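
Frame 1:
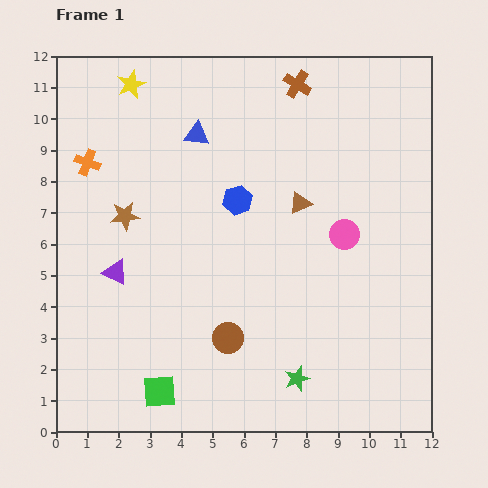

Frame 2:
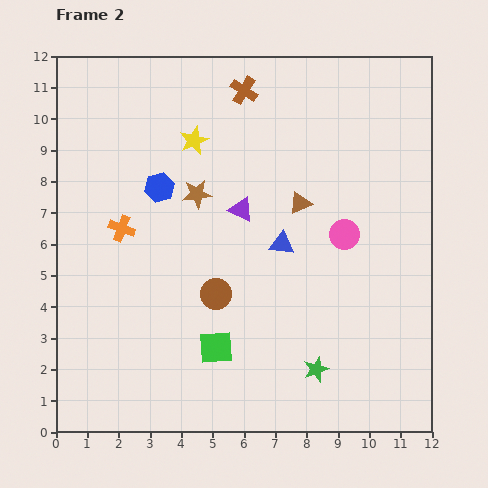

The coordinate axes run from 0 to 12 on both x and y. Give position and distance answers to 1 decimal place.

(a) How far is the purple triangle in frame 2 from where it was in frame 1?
4.5

The purple triangle moved from (1.9, 5.1) to (5.9, 7.1), a distance of √(4.0² + 2.0²) ≈ 4.5.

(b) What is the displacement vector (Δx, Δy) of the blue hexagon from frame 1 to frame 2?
(-2.5, 0.4)

The blue hexagon was at (5.8, 7.4) in frame 1 and (3.3, 7.8) in frame 2.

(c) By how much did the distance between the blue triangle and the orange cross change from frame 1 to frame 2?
+1.5

Distance in frame 1: 3.6. Distance in frame 2: 5.1.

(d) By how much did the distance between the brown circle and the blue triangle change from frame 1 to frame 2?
-4.0

Distance in frame 1: 6.6. Distance in frame 2: 2.6.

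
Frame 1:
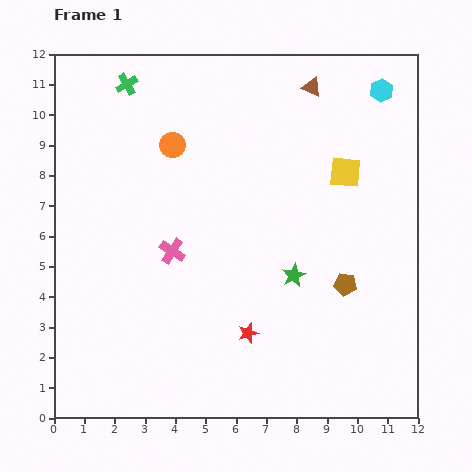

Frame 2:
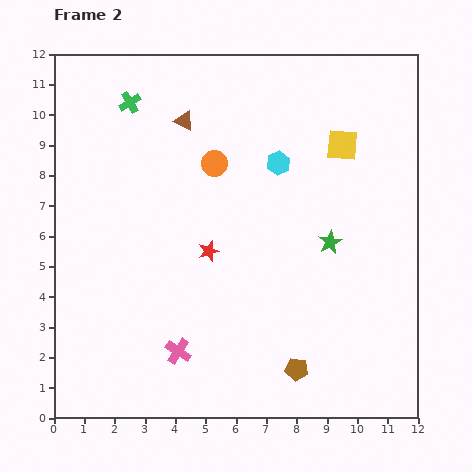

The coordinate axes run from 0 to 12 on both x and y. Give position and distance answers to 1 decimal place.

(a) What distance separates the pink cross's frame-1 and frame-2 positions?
3.3

The pink cross moved from (3.9, 5.5) to (4.1, 2.2), a distance of √(0.2² + 3.3²) ≈ 3.3.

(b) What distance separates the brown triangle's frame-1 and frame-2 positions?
4.3

The brown triangle moved from (8.5, 10.9) to (4.3, 9.8), a distance of √(4.2² + 1.1²) ≈ 4.3.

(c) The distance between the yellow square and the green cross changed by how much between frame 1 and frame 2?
-0.7

Distance in frame 1: 7.8. Distance in frame 2: 7.1.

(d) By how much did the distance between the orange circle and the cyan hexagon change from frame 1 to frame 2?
-5.0

Distance in frame 1: 7.1. Distance in frame 2: 2.1.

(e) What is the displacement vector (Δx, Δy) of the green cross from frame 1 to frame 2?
(0.1, -0.6)

The green cross was at (2.4, 11.0) in frame 1 and (2.5, 10.4) in frame 2.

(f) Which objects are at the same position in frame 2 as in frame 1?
none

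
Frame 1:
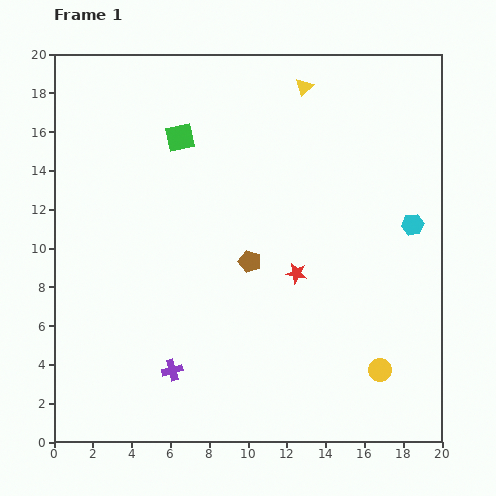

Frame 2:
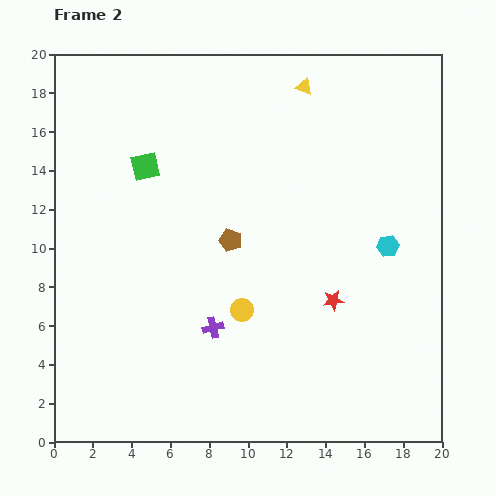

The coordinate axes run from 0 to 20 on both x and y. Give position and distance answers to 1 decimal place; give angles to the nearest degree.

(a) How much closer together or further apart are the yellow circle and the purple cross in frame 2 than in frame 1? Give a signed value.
-9.0

Distance in frame 1: 10.7. Distance in frame 2: 1.7.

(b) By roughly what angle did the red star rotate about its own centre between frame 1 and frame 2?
18° counter-clockwise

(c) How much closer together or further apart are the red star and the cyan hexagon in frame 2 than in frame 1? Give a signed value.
-2.5

Distance in frame 1: 6.5. Distance in frame 2: 4.0.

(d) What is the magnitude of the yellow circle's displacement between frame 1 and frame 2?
7.7

The yellow circle moved from (16.8, 3.7) to (9.7, 6.8), a distance of √(7.1² + 3.1²) ≈ 7.7.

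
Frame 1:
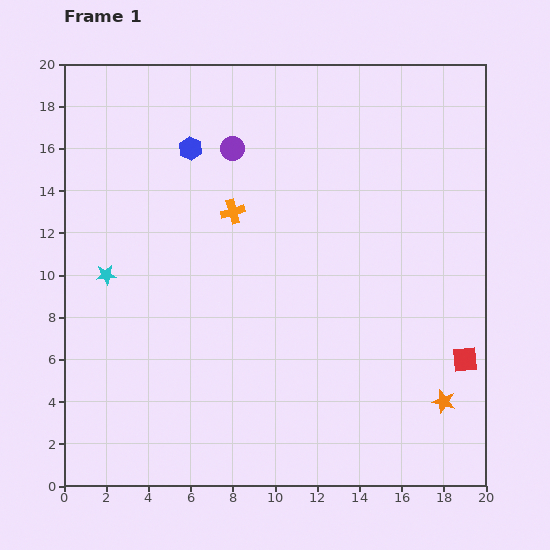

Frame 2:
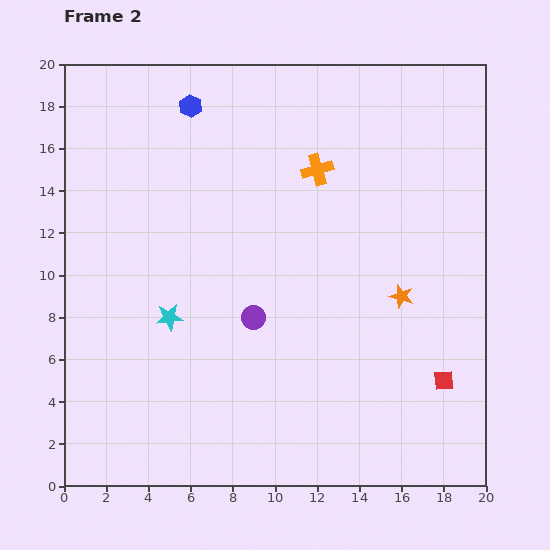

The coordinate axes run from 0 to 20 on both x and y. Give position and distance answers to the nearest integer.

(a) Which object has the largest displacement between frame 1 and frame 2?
the purple circle

(moved 8; next 5)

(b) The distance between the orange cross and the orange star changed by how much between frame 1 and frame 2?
-6

Distance in frame 1: 13. Distance in frame 2: 7.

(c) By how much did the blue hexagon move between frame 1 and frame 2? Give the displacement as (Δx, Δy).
(0, 2)

The blue hexagon was at (6, 16) in frame 1 and (6, 18) in frame 2.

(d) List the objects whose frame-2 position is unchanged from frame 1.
none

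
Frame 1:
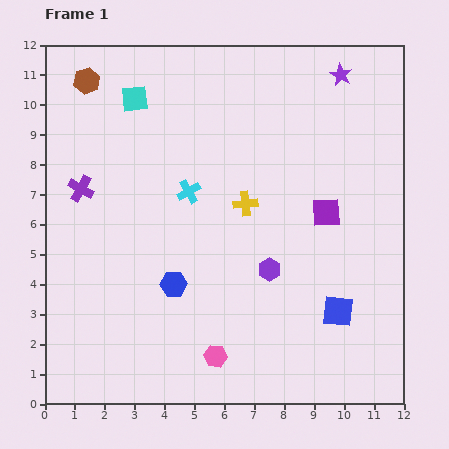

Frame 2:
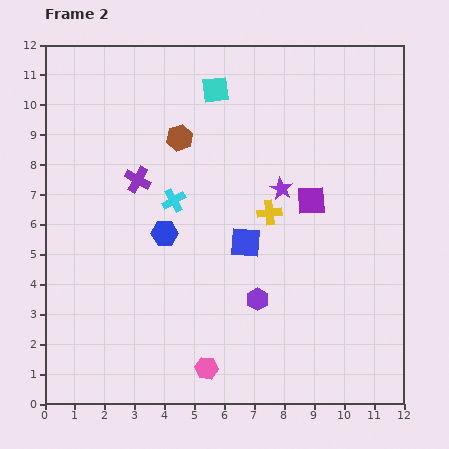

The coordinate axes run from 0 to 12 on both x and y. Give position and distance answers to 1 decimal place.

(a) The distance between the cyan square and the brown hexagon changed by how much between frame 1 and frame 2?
+0.3

Distance in frame 1: 1.7. Distance in frame 2: 2.0.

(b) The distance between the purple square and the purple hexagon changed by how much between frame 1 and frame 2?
+1.1

Distance in frame 1: 2.7. Distance in frame 2: 3.8.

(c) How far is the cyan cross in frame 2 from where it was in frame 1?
0.6

The cyan cross moved from (4.8, 7.1) to (4.3, 6.8), a distance of √(0.5² + 0.3²) ≈ 0.6.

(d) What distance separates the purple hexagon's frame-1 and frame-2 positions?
1.1

The purple hexagon moved from (7.5, 4.5) to (7.1, 3.5), a distance of √(0.4² + 1.0²) ≈ 1.1.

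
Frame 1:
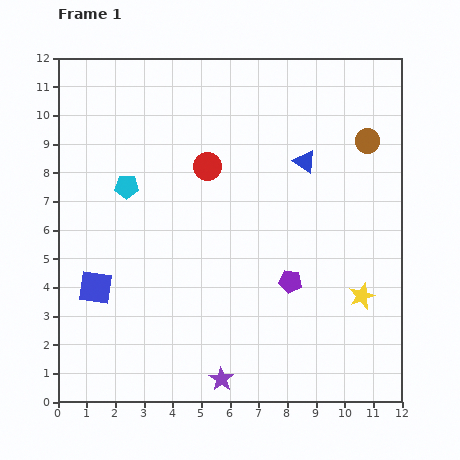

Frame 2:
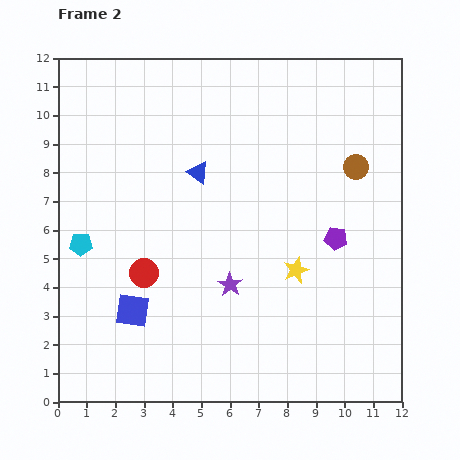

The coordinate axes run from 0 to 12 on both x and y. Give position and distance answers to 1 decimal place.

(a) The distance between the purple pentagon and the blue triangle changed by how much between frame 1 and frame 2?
+1.1

Distance in frame 1: 4.2. Distance in frame 2: 5.3.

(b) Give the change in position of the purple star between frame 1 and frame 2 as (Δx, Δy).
(0.3, 3.3)

The purple star was at (5.7, 0.8) in frame 1 and (6.0, 4.1) in frame 2.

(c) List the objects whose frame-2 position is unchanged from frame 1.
none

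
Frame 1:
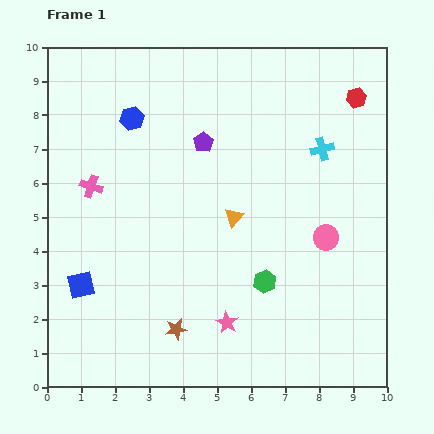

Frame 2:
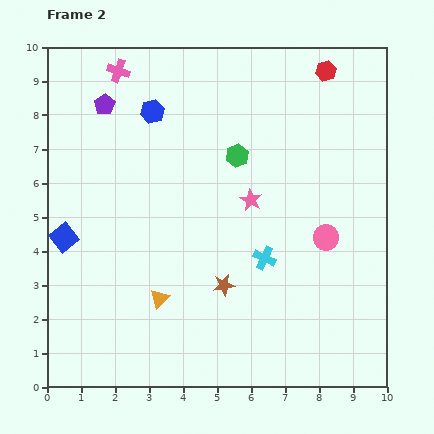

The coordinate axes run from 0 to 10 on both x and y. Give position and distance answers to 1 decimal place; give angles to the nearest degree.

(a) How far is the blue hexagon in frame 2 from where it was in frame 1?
0.6

The blue hexagon moved from (2.5, 7.9) to (3.1, 8.1), a distance of √(0.6² + 0.2²) ≈ 0.6.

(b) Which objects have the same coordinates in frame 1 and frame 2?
the pink circle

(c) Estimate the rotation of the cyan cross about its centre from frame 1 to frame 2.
39° clockwise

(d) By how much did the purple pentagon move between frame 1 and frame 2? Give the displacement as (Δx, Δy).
(-2.9, 1.1)

The purple pentagon was at (4.6, 7.2) in frame 1 and (1.7, 8.3) in frame 2.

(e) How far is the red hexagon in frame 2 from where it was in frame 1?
1.2

The red hexagon moved from (9.1, 8.5) to (8.2, 9.3), a distance of √(0.9² + 0.8²) ≈ 1.2.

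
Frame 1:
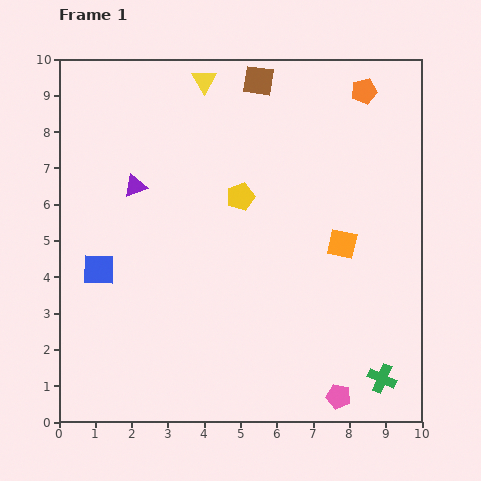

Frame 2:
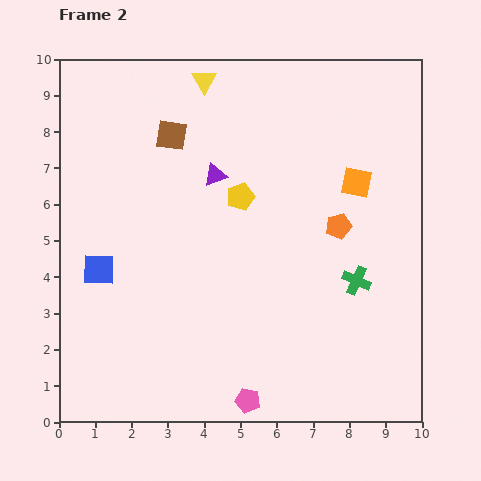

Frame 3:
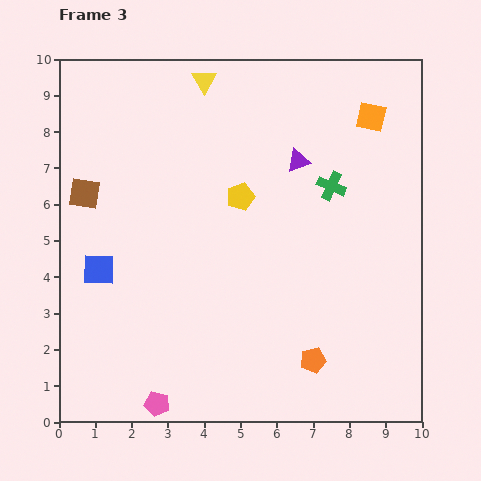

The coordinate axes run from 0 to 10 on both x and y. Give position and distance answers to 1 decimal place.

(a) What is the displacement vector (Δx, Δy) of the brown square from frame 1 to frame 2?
(-2.4, -1.5)

The brown square was at (5.5, 9.4) in frame 1 and (3.1, 7.9) in frame 2.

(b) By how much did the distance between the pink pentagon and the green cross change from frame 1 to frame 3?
+6.4

Distance in frame 1: 1.3. Distance in frame 3: 7.7.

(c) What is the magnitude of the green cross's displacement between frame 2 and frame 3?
2.7

The green cross moved from (8.2, 3.9) to (7.5, 6.5), a distance of √(0.7² + 2.6²) ≈ 2.7.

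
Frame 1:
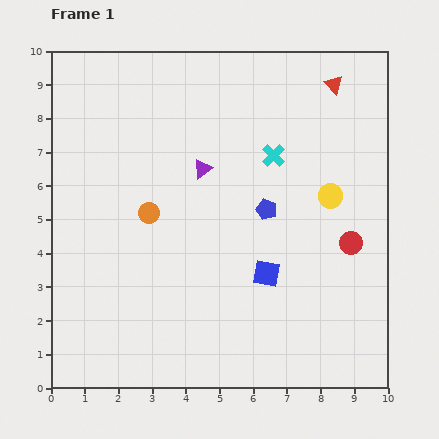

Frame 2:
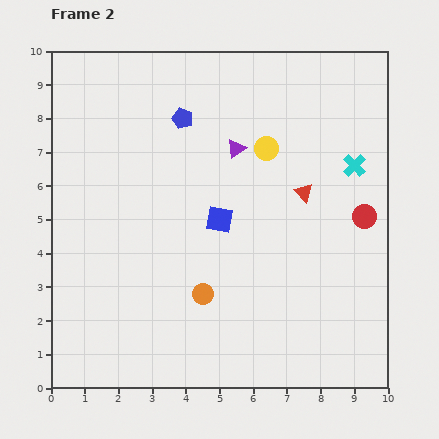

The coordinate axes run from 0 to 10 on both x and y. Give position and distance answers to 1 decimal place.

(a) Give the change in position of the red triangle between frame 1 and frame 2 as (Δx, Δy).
(-0.9, -3.2)

The red triangle was at (8.4, 9.0) in frame 1 and (7.5, 5.8) in frame 2.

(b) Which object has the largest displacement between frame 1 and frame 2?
the blue pentagon

(moved 3.7; next 3.3)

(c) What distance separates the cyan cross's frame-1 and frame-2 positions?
2.4

The cyan cross moved from (6.6, 6.9) to (9.0, 6.6), a distance of √(2.4² + 0.3²) ≈ 2.4.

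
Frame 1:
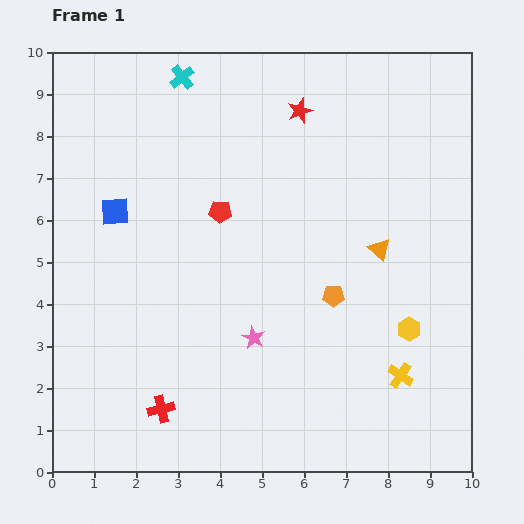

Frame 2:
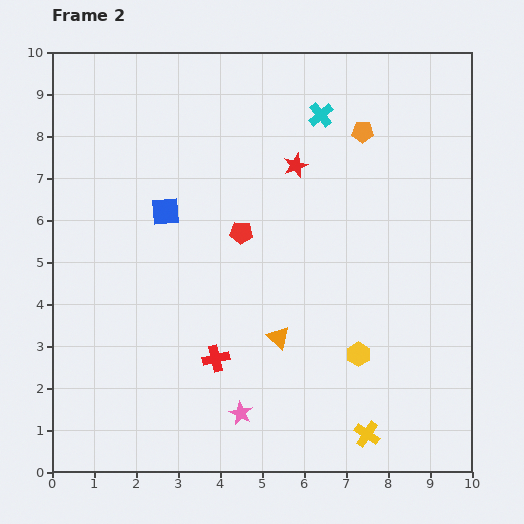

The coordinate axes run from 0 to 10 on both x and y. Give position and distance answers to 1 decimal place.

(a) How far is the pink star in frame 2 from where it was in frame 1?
1.8

The pink star moved from (4.8, 3.2) to (4.5, 1.4), a distance of √(0.3² + 1.8²) ≈ 1.8.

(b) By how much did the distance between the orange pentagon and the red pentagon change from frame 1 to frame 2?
+0.4

Distance in frame 1: 3.4. Distance in frame 2: 3.8.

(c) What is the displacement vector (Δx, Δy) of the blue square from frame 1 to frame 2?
(1.2, 0.0)

The blue square was at (1.5, 6.2) in frame 1 and (2.7, 6.2) in frame 2.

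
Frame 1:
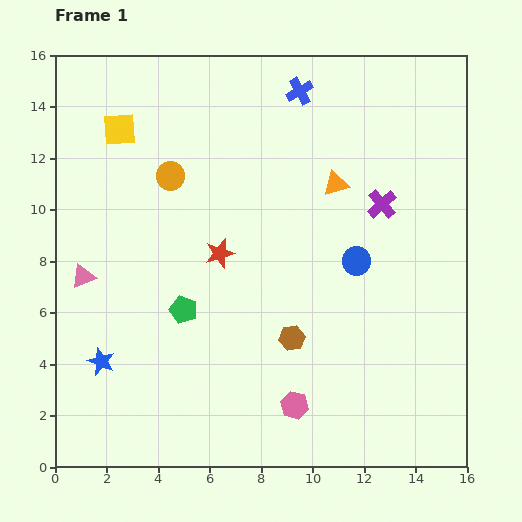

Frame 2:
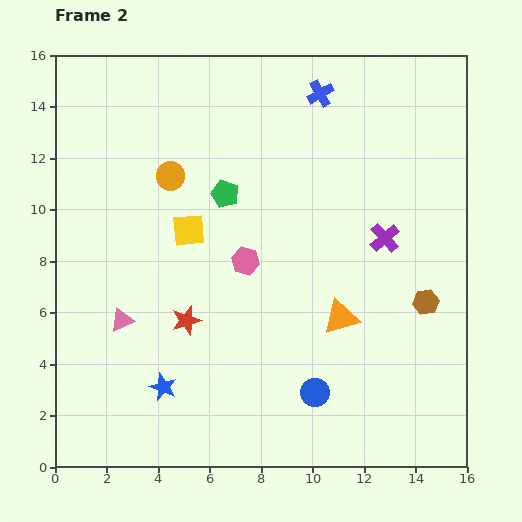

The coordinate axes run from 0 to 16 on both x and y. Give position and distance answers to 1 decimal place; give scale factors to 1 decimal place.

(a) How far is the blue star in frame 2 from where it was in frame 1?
2.6

The blue star moved from (1.8, 4.1) to (4.2, 3.1), a distance of √(2.4² + 1.0²) ≈ 2.6.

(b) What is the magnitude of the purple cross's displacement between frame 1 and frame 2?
1.3

The purple cross moved from (12.7, 10.2) to (12.8, 8.9), a distance of √(0.1² + 1.3²) ≈ 1.3.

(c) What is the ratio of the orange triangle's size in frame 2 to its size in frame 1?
1.4×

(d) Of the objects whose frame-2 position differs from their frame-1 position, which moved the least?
the blue cross

(moved 0.8)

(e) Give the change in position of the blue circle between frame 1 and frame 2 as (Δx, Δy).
(-1.6, -5.1)

The blue circle was at (11.7, 8.0) in frame 1 and (10.1, 2.9) in frame 2.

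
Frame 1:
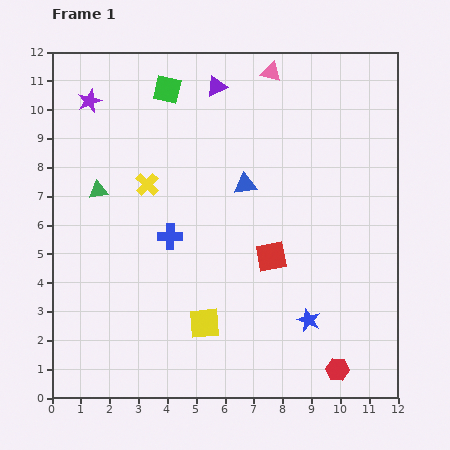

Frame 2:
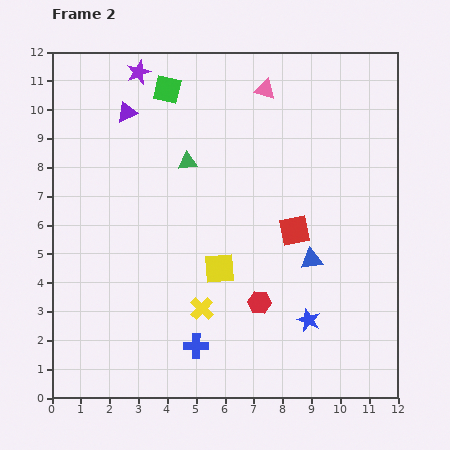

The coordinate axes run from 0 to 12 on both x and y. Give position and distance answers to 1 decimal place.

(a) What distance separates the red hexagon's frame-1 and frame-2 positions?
3.5

The red hexagon moved from (9.9, 1.0) to (7.2, 3.3), a distance of √(2.7² + 2.3²) ≈ 3.5.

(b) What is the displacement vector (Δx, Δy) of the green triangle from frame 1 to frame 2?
(3.1, 1.0)

The green triangle was at (1.6, 7.2) in frame 1 and (4.7, 8.2) in frame 2.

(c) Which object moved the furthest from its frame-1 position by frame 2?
the yellow cross

(moved 4.7; next 3.9)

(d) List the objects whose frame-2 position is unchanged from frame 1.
the blue star, the green square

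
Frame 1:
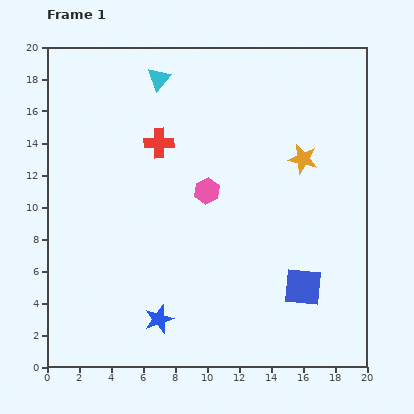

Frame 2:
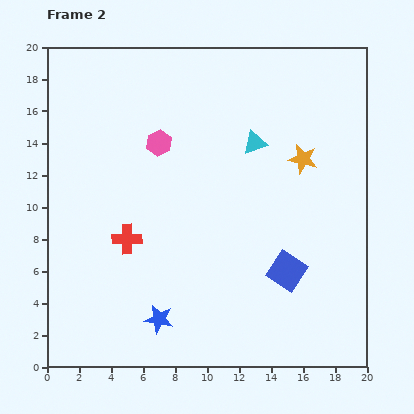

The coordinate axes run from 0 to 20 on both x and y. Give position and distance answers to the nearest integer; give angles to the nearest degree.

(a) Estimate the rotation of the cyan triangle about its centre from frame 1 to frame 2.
31° clockwise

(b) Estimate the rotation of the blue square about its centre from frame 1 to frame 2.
28° clockwise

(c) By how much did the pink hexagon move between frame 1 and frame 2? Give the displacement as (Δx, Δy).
(-3, 3)

The pink hexagon was at (10, 11) in frame 1 and (7, 14) in frame 2.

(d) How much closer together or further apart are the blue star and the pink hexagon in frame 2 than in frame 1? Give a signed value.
+2

Distance in frame 1: 9. Distance in frame 2: 11.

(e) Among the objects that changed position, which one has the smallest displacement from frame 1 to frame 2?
the blue square

(moved 1)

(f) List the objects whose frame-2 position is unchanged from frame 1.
the blue star, the orange star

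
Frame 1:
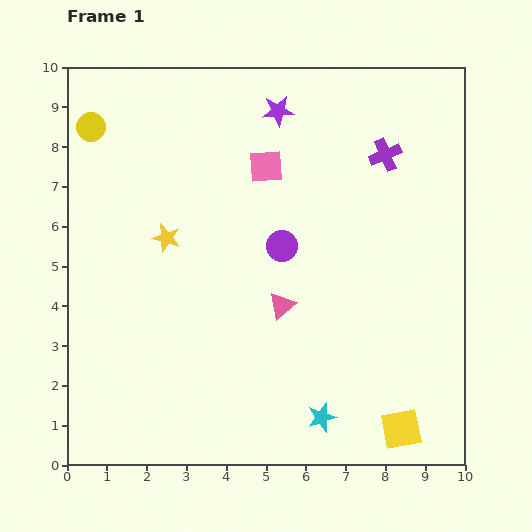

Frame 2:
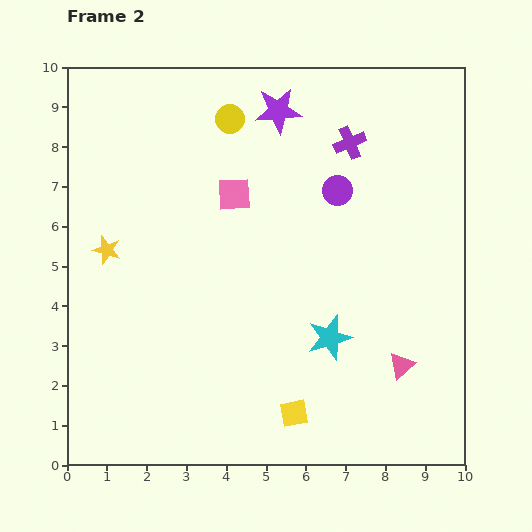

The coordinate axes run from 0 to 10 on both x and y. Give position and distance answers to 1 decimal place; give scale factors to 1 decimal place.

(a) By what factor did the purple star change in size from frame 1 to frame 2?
1.5×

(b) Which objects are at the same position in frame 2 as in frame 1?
the purple star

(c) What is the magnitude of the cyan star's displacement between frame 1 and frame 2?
2.0

The cyan star moved from (6.4, 1.2) to (6.6, 3.2), a distance of √(0.2² + 2.0²) ≈ 2.0.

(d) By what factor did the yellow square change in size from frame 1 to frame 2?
0.7×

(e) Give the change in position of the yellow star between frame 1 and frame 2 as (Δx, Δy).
(-1.5, -0.3)

The yellow star was at (2.5, 5.7) in frame 1 and (1.0, 5.4) in frame 2.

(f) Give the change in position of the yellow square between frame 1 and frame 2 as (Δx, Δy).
(-2.7, 0.4)

The yellow square was at (8.4, 0.9) in frame 1 and (5.7, 1.3) in frame 2.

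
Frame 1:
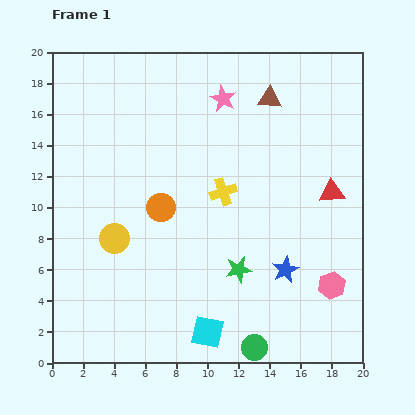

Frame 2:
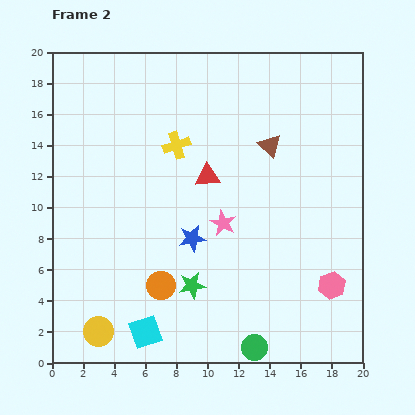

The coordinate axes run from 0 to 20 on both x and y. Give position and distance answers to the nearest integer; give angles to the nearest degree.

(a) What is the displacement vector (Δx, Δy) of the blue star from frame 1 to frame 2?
(-6, 2)

The blue star was at (15, 6) in frame 1 and (9, 8) in frame 2.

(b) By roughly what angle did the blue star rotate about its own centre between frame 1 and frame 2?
17° clockwise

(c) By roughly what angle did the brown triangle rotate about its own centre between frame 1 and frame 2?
40° clockwise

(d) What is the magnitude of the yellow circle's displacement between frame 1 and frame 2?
6

The yellow circle moved from (4, 8) to (3, 2), a distance of √(1² + 6²) ≈ 6.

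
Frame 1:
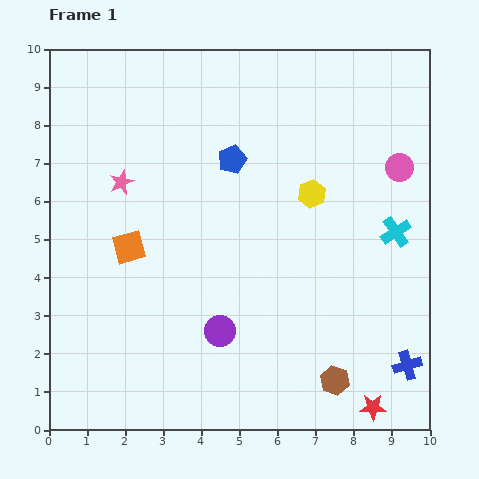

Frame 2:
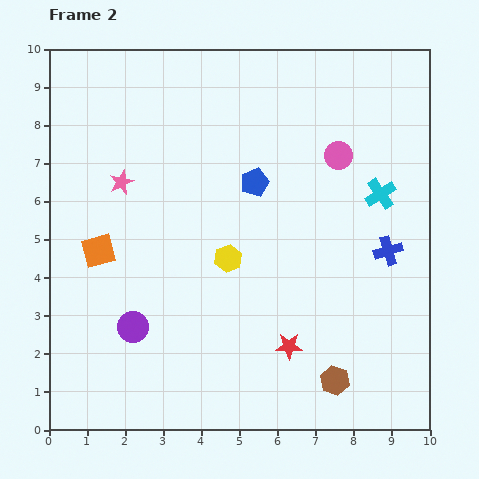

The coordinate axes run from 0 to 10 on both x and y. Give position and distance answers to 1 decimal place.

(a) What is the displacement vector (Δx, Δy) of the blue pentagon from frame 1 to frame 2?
(0.6, -0.6)

The blue pentagon was at (4.8, 7.1) in frame 1 and (5.4, 6.5) in frame 2.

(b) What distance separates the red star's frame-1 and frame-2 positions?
2.7

The red star moved from (8.5, 0.6) to (6.3, 2.2), a distance of √(2.2² + 1.6²) ≈ 2.7.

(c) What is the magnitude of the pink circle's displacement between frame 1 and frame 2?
1.6

The pink circle moved from (9.2, 6.9) to (7.6, 7.2), a distance of √(1.6² + 0.3²) ≈ 1.6.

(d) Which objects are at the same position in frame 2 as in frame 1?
the pink star, the brown hexagon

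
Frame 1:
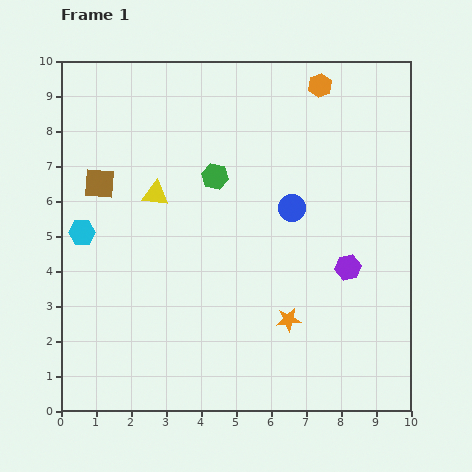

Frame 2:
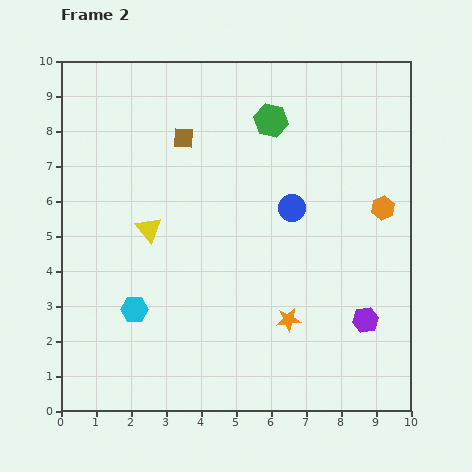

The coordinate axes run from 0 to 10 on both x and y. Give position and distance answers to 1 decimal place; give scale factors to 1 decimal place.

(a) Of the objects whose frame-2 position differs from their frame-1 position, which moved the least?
the yellow triangle

(moved 1.0)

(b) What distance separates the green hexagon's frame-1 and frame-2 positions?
2.3

The green hexagon moved from (4.4, 6.7) to (6.0, 8.3), a distance of √(1.6² + 1.6²) ≈ 2.3.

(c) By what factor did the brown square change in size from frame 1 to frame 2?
0.7×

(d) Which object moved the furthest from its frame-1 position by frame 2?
the orange hexagon

(moved 3.9; next 2.7)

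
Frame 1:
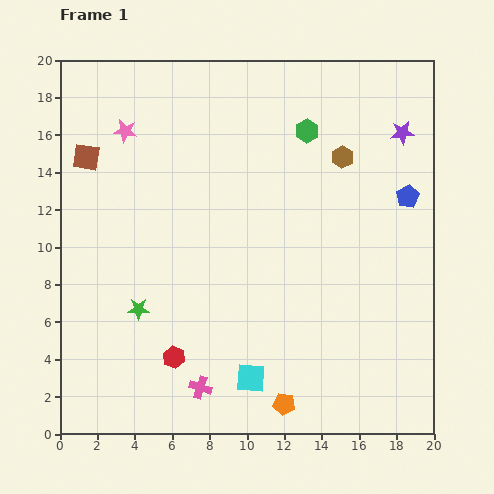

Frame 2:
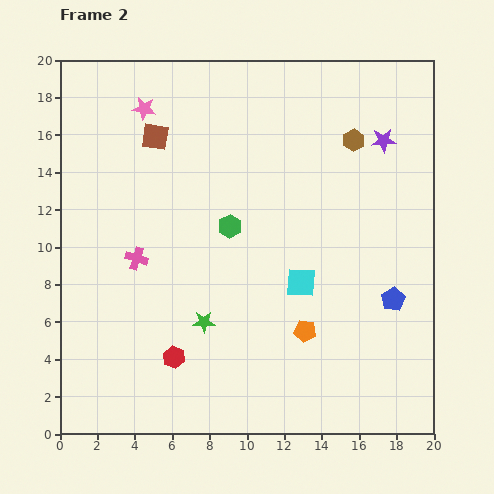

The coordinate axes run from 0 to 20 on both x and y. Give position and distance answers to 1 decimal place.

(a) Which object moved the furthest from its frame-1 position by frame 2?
the pink cross

(moved 7.7; next 6.5)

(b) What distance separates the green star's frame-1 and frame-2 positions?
3.6

The green star moved from (4.2, 6.7) to (7.7, 6.0), a distance of √(3.5² + 0.7²) ≈ 3.6.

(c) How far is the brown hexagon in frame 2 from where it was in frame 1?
1.1

The brown hexagon moved from (15.1, 14.8) to (15.7, 15.7), a distance of √(0.6² + 0.9²) ≈ 1.1.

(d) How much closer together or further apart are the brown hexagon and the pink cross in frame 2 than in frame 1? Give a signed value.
-1.3

Distance in frame 1: 14.5. Distance in frame 2: 13.2.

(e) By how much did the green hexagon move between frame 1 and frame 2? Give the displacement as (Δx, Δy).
(-4.1, -5.1)

The green hexagon was at (13.2, 16.2) in frame 1 and (9.1, 11.1) in frame 2.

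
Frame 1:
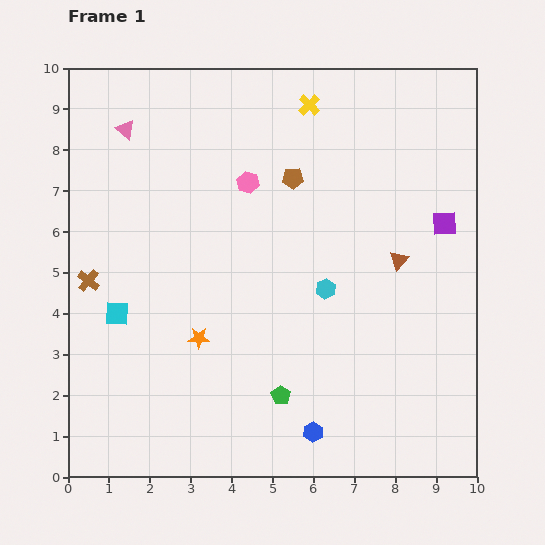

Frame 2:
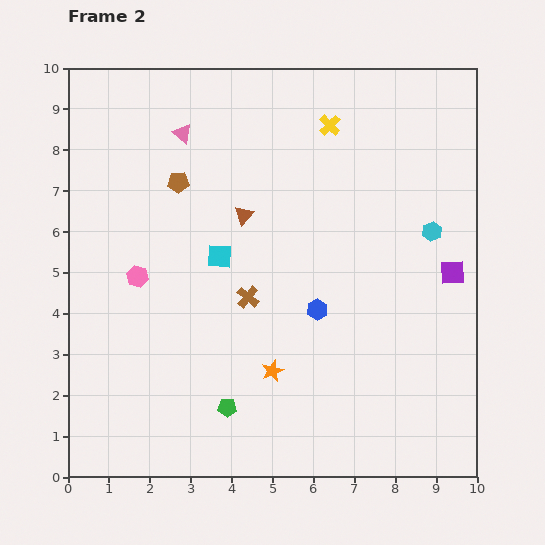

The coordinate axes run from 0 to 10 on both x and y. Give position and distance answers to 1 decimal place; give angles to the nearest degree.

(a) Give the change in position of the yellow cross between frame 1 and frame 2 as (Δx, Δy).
(0.5, -0.5)

The yellow cross was at (5.9, 9.1) in frame 1 and (6.4, 8.6) in frame 2.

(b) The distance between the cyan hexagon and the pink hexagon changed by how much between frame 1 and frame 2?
+4.1

Distance in frame 1: 3.2. Distance in frame 2: 7.3.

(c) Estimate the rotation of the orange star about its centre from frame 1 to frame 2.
23° counter-clockwise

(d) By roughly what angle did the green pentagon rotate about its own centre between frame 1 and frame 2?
30° counter-clockwise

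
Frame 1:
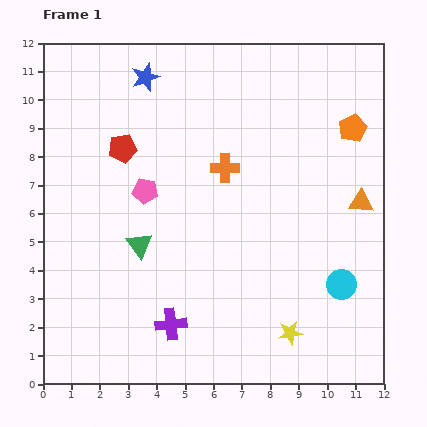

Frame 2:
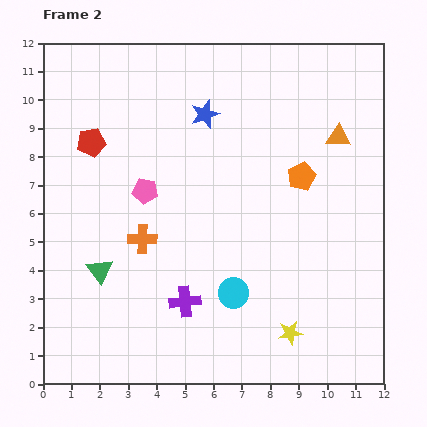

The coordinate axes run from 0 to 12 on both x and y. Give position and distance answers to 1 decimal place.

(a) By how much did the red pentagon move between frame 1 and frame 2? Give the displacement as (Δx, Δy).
(-1.1, 0.2)

The red pentagon was at (2.8, 8.3) in frame 1 and (1.7, 8.5) in frame 2.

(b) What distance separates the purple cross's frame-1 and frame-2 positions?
0.9

The purple cross moved from (4.5, 2.1) to (5.0, 2.9), a distance of √(0.5² + 0.8²) ≈ 0.9.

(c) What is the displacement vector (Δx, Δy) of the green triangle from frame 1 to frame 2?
(-1.4, -0.9)

The green triangle was at (3.4, 4.9) in frame 1 and (2.0, 4.0) in frame 2.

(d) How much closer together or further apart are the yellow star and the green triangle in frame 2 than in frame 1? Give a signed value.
+1.0

Distance in frame 1: 6.1. Distance in frame 2: 7.1.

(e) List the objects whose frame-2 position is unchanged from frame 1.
the yellow star, the pink pentagon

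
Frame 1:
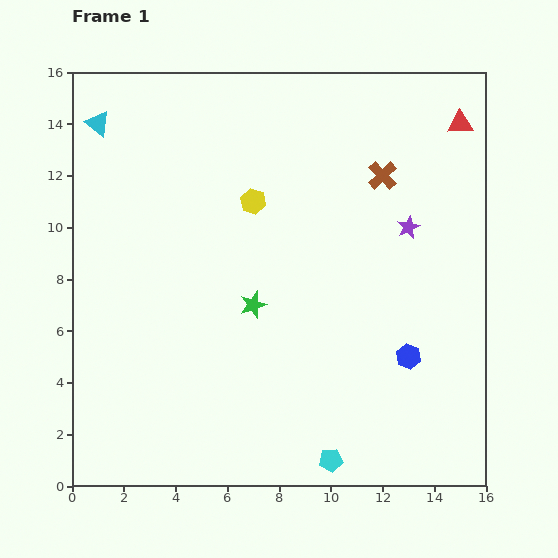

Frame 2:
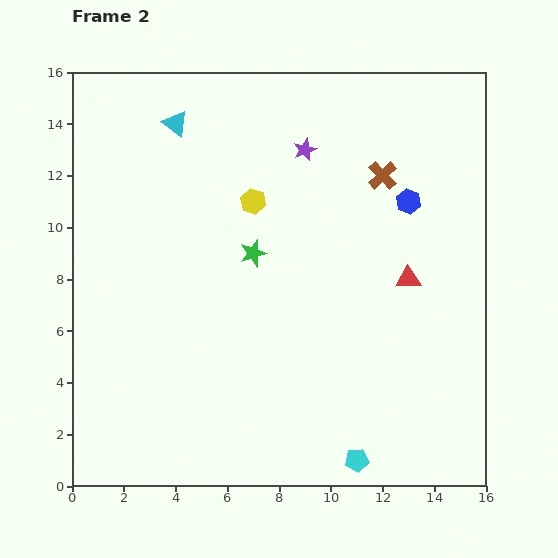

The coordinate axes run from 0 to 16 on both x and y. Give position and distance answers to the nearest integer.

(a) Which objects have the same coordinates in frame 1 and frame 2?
the brown cross, the yellow hexagon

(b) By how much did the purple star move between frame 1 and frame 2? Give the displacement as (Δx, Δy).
(-4, 3)

The purple star was at (13, 10) in frame 1 and (9, 13) in frame 2.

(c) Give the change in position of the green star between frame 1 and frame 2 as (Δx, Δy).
(0, 2)

The green star was at (7, 7) in frame 1 and (7, 9) in frame 2.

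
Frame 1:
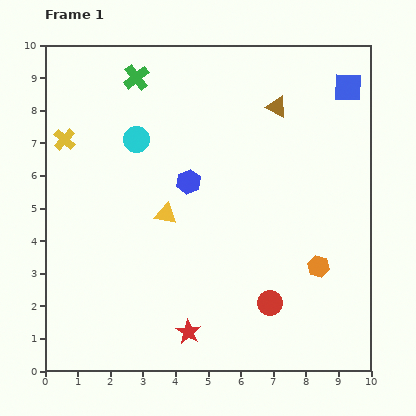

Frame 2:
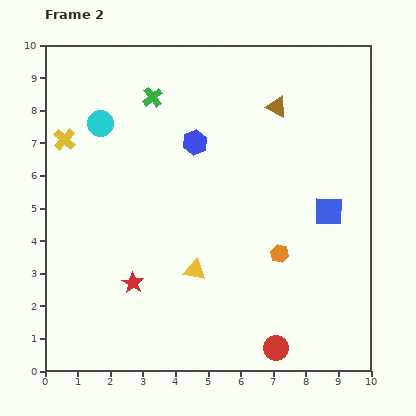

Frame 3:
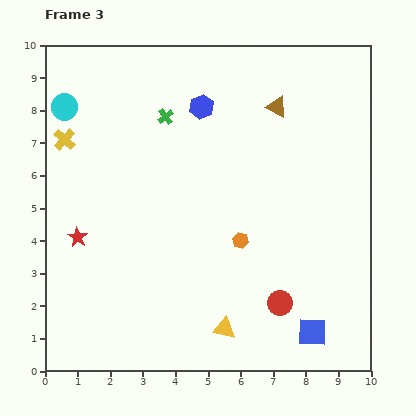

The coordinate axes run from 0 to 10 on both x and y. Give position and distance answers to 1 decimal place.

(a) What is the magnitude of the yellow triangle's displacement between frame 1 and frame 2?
1.9

The yellow triangle moved from (3.7, 4.8) to (4.6, 3.1), a distance of √(0.9² + 1.7²) ≈ 1.9.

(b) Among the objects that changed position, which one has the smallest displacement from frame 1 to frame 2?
the green cross

(moved 0.8)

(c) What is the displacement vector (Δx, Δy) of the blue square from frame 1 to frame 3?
(-1.1, -7.5)

The blue square was at (9.3, 8.7) in frame 1 and (8.2, 1.2) in frame 3.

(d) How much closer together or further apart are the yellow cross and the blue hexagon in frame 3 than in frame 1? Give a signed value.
+0.3

Distance in frame 1: 4.0. Distance in frame 3: 4.3.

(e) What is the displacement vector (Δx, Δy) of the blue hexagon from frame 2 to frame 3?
(0.2, 1.1)

The blue hexagon was at (4.6, 7.0) in frame 2 and (4.8, 8.1) in frame 3.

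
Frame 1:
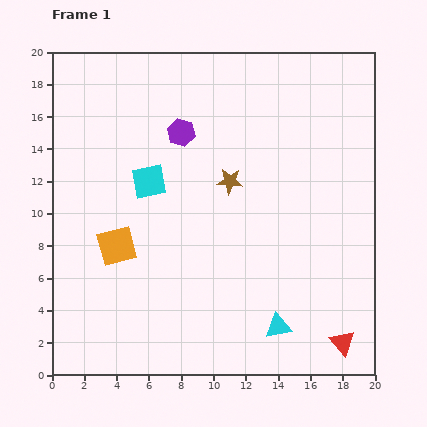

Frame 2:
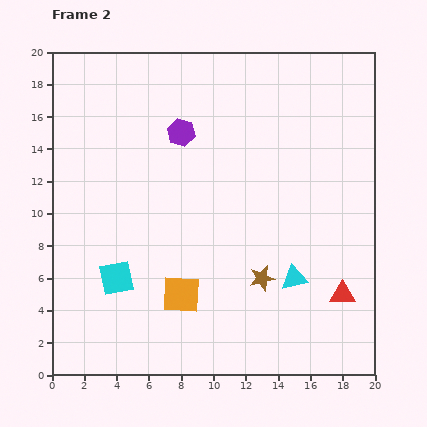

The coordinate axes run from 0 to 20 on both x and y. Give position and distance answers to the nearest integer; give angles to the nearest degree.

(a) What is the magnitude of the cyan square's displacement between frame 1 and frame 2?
6

The cyan square moved from (6, 12) to (4, 6), a distance of √(2² + 6²) ≈ 6.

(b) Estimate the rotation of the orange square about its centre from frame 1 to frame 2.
18° clockwise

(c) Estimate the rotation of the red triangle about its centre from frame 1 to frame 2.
49° counter-clockwise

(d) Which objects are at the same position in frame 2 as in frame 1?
the purple hexagon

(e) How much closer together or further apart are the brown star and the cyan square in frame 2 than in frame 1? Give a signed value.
+4

Distance in frame 1: 5. Distance in frame 2: 9.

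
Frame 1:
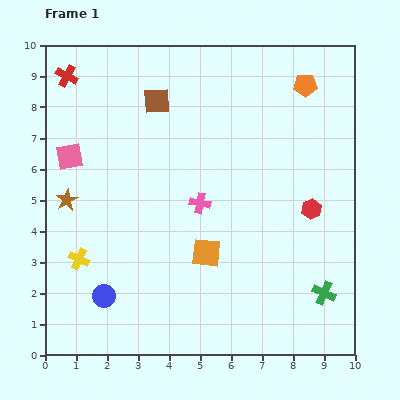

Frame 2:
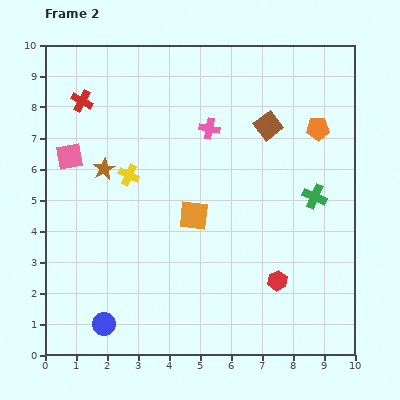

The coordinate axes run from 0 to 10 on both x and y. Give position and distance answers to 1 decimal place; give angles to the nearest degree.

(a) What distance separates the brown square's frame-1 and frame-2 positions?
3.7

The brown square moved from (3.6, 8.2) to (7.2, 7.4), a distance of √(3.6² + 0.8²) ≈ 3.7.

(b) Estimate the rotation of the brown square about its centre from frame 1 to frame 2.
35° counter-clockwise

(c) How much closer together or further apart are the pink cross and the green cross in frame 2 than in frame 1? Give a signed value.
-0.9

Distance in frame 1: 4.9. Distance in frame 2: 4.0.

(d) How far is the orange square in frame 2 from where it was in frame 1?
1.3

The orange square moved from (5.2, 3.3) to (4.8, 4.5), a distance of √(0.4² + 1.2²) ≈ 1.3.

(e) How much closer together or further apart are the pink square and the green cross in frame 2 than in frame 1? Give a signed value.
-1.3

Distance in frame 1: 9.3. Distance in frame 2: 8.0.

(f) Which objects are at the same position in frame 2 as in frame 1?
the pink square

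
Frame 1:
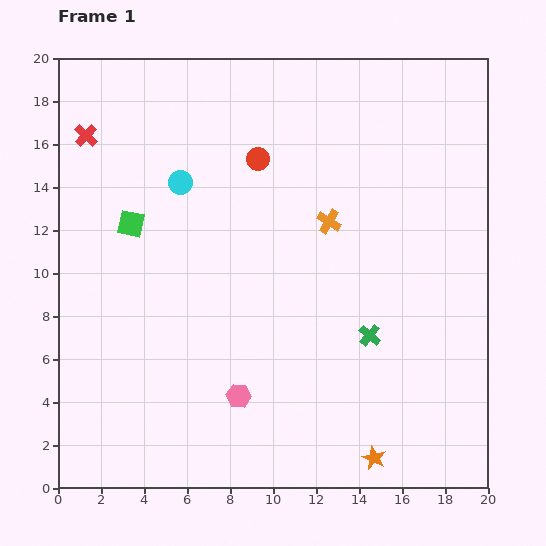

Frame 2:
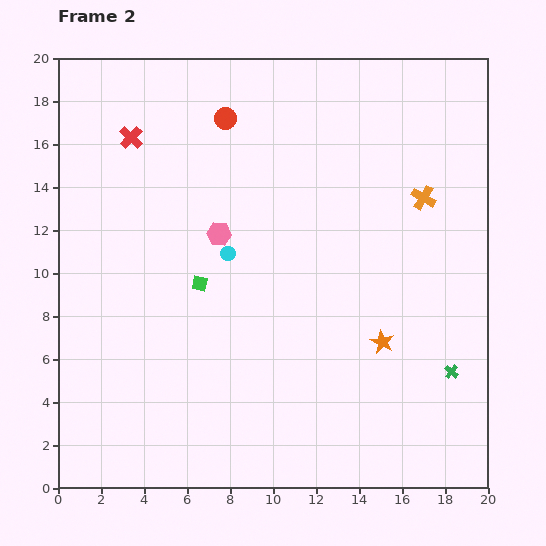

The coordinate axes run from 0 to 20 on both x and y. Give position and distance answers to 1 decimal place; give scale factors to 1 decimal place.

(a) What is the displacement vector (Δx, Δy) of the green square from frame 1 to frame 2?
(3.2, -2.8)

The green square was at (3.4, 12.3) in frame 1 and (6.6, 9.5) in frame 2.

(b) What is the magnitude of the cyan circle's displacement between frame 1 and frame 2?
4.0

The cyan circle moved from (5.7, 14.2) to (7.9, 10.9), a distance of √(2.2² + 3.3²) ≈ 4.0.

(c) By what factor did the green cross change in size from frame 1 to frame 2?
0.6×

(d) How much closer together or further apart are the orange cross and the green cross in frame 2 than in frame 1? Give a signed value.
+2.6

Distance in frame 1: 5.6. Distance in frame 2: 8.2.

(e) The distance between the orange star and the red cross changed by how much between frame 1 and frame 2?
-5.0

Distance in frame 1: 20.1. Distance in frame 2: 15.1.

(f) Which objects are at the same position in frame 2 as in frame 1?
none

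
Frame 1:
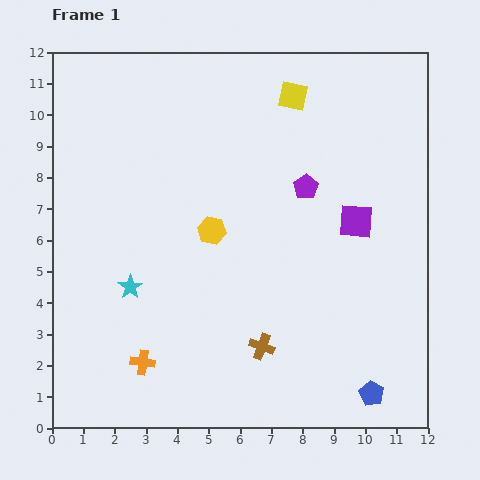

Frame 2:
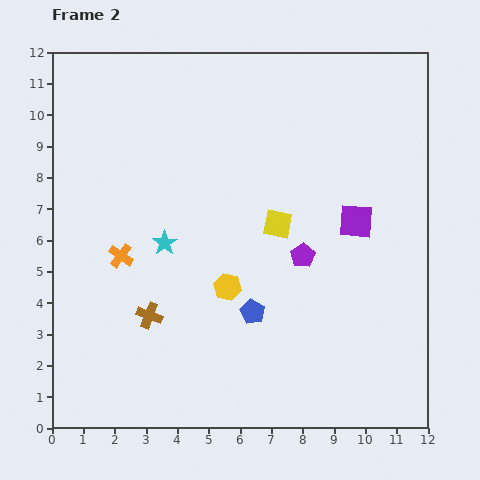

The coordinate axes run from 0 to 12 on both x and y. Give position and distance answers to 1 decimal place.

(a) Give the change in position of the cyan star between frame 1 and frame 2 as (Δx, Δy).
(1.1, 1.4)

The cyan star was at (2.5, 4.5) in frame 1 and (3.6, 5.9) in frame 2.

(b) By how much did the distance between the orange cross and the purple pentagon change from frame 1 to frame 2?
-1.8

Distance in frame 1: 7.6. Distance in frame 2: 5.8.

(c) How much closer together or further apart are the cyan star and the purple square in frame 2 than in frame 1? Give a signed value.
-1.4

Distance in frame 1: 7.5. Distance in frame 2: 6.1.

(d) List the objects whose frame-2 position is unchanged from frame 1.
the purple square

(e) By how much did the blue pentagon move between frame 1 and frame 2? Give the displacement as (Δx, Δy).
(-3.8, 2.6)

The blue pentagon was at (10.2, 1.1) in frame 1 and (6.4, 3.7) in frame 2.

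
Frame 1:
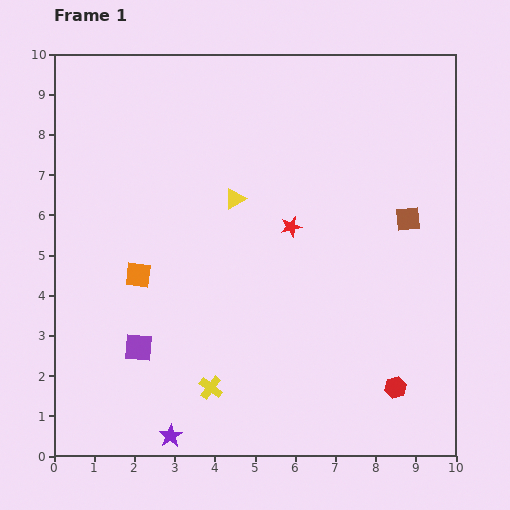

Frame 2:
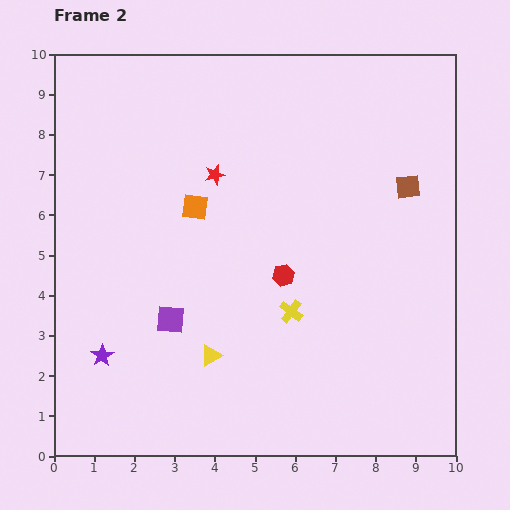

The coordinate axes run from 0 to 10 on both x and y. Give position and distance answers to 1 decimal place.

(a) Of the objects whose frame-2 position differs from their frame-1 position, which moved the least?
the brown square

(moved 0.8)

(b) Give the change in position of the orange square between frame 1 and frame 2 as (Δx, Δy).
(1.4, 1.7)

The orange square was at (2.1, 4.5) in frame 1 and (3.5, 6.2) in frame 2.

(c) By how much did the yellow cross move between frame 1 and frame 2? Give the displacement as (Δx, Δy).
(2.0, 1.9)

The yellow cross was at (3.9, 1.7) in frame 1 and (5.9, 3.6) in frame 2.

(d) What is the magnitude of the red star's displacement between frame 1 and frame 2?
2.3

The red star moved from (5.9, 5.7) to (4.0, 7.0), a distance of √(1.9² + 1.3²) ≈ 2.3.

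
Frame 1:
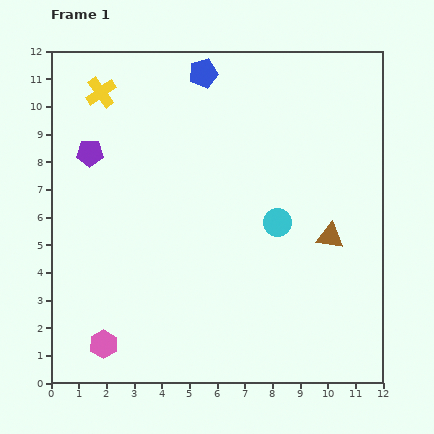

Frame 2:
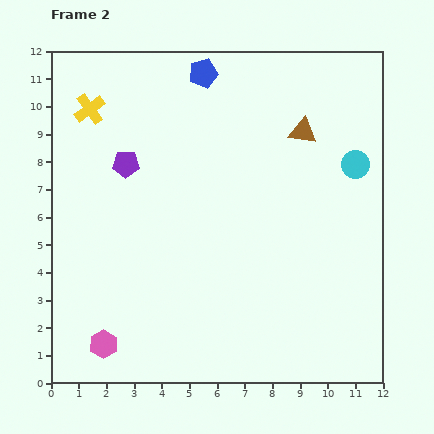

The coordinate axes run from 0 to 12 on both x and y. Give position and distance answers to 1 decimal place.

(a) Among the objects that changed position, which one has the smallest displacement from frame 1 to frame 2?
the yellow cross

(moved 0.7)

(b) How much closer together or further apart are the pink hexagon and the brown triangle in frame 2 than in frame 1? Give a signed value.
+1.4

Distance in frame 1: 9.1. Distance in frame 2: 10.5.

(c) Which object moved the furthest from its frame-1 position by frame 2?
the brown triangle

(moved 3.9; next 3.5)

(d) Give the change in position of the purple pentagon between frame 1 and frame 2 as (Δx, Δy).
(1.3, -0.4)

The purple pentagon was at (1.4, 8.3) in frame 1 and (2.7, 7.9) in frame 2.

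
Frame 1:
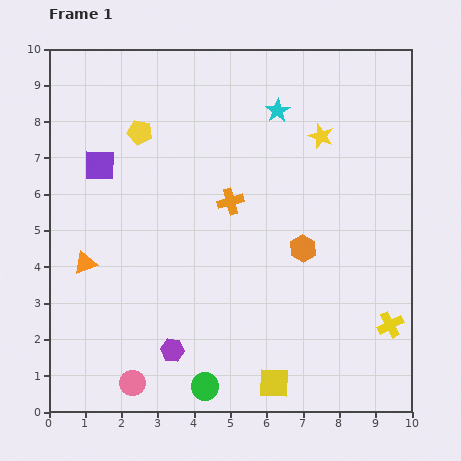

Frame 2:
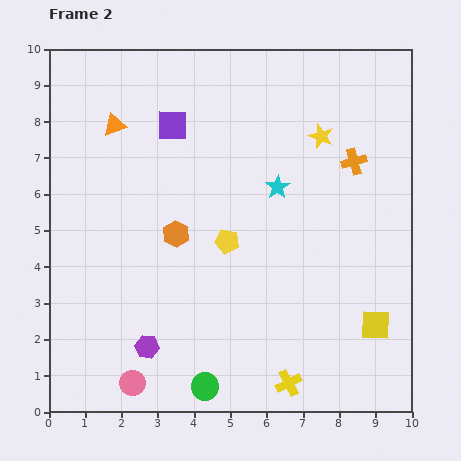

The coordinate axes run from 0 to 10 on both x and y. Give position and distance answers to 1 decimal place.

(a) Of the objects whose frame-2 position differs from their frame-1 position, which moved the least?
the purple hexagon

(moved 0.7)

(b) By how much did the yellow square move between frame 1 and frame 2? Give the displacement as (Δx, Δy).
(2.8, 1.6)

The yellow square was at (6.2, 0.8) in frame 1 and (9.0, 2.4) in frame 2.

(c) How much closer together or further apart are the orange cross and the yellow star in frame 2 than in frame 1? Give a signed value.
-2.0

Distance in frame 1: 3.1. Distance in frame 2: 1.1.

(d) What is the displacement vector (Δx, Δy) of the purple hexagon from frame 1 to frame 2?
(-0.7, 0.1)

The purple hexagon was at (3.4, 1.7) in frame 1 and (2.7, 1.8) in frame 2.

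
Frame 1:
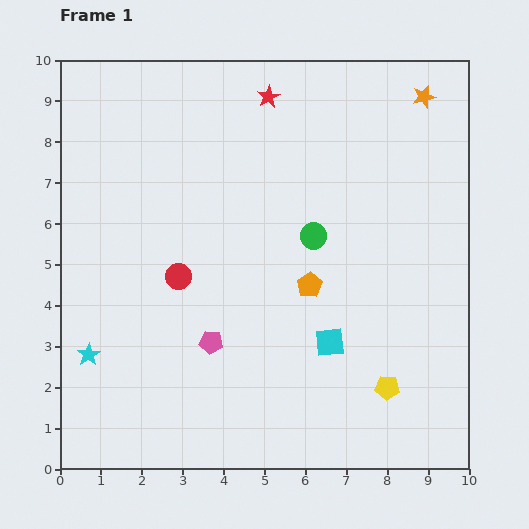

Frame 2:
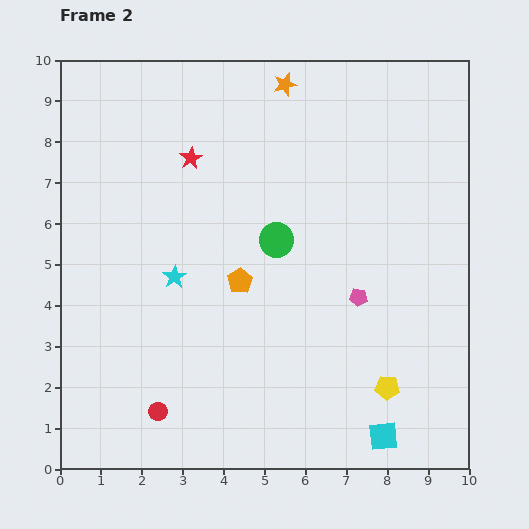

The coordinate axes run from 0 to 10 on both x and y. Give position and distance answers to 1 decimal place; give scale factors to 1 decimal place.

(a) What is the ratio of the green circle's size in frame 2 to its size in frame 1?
1.3×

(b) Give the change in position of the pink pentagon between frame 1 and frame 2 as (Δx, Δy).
(3.6, 1.1)

The pink pentagon was at (3.7, 3.1) in frame 1 and (7.3, 4.2) in frame 2.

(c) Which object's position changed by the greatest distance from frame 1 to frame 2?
the pink pentagon

(moved 3.8; next 3.4)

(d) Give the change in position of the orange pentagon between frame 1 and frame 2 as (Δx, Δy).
(-1.7, 0.1)

The orange pentagon was at (6.1, 4.5) in frame 1 and (4.4, 4.6) in frame 2.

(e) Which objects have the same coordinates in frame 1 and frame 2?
the yellow pentagon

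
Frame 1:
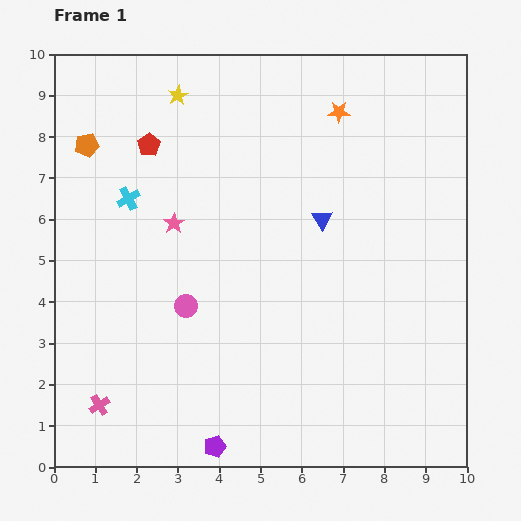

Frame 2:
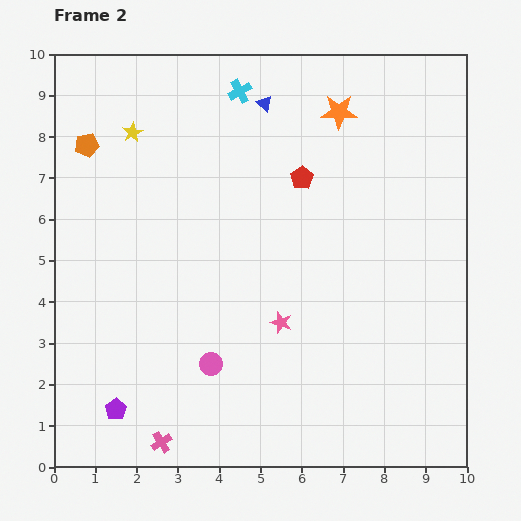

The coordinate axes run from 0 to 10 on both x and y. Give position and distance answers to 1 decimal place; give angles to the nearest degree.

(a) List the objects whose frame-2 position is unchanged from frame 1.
the orange star, the orange pentagon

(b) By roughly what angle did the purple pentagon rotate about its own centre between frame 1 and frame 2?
15° counter-clockwise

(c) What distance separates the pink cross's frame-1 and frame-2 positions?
1.7

The pink cross moved from (1.1, 1.5) to (2.6, 0.6), a distance of √(1.5² + 0.9²) ≈ 1.7.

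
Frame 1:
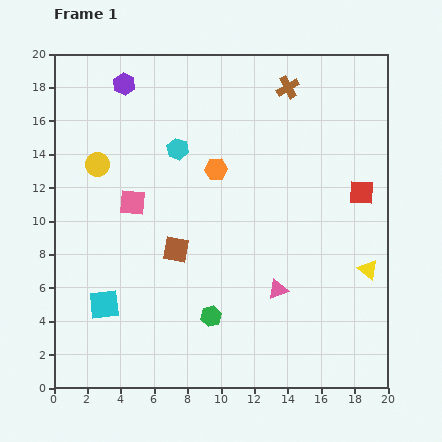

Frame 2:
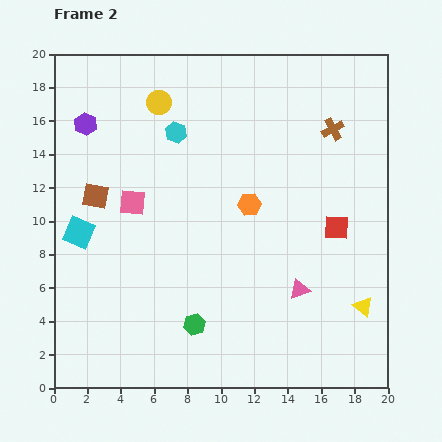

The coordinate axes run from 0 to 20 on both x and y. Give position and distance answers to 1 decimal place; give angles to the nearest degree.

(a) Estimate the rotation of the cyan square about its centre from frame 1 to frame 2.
29° clockwise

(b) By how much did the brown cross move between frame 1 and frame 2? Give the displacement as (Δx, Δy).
(2.7, -2.5)

The brown cross was at (14.0, 18.0) in frame 1 and (16.7, 15.5) in frame 2.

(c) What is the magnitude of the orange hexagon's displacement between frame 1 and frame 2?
2.9

The orange hexagon moved from (9.7, 13.1) to (11.7, 11.0), a distance of √(2.0² + 2.1²) ≈ 2.9.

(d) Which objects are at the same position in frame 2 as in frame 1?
the pink square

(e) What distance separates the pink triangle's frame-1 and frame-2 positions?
1.3

The pink triangle moved from (13.4, 5.9) to (14.7, 5.9), a distance of √(1.3² + 0.0²) ≈ 1.3.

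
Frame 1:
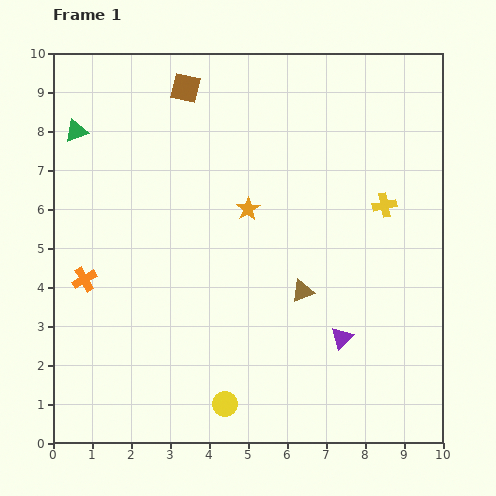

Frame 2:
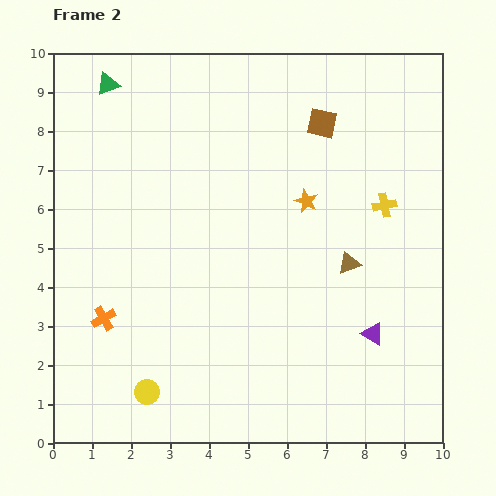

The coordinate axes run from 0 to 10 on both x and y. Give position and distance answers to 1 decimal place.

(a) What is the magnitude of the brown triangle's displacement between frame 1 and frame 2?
1.4

The brown triangle moved from (6.4, 3.9) to (7.6, 4.6), a distance of √(1.2² + 0.7²) ≈ 1.4.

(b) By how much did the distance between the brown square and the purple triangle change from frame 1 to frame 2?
-1.9

Distance in frame 1: 7.5. Distance in frame 2: 5.6.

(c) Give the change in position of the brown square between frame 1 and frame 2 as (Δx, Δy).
(3.5, -0.9)

The brown square was at (3.4, 9.1) in frame 1 and (6.9, 8.2) in frame 2.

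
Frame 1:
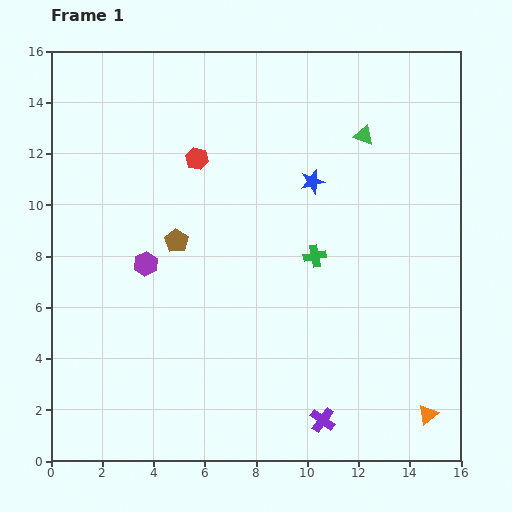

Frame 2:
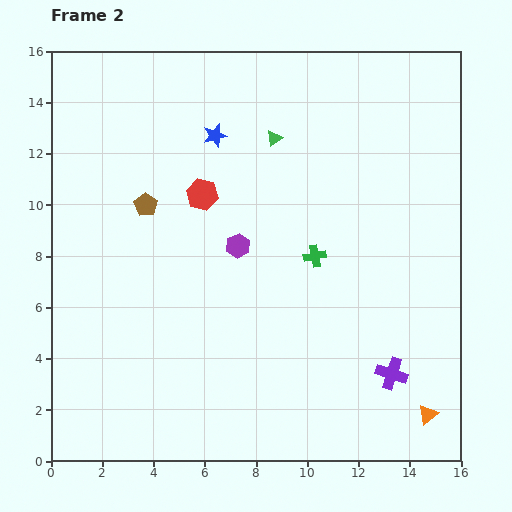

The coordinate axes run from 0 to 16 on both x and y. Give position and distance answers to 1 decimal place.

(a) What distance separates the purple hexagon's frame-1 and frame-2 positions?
3.7

The purple hexagon moved from (3.7, 7.7) to (7.3, 8.4), a distance of √(3.6² + 0.7²) ≈ 3.7.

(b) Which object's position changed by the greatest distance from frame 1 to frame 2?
the blue star

(moved 4.2; next 3.7)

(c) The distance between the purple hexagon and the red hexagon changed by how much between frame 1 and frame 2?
-2.2

Distance in frame 1: 4.6. Distance in frame 2: 2.4.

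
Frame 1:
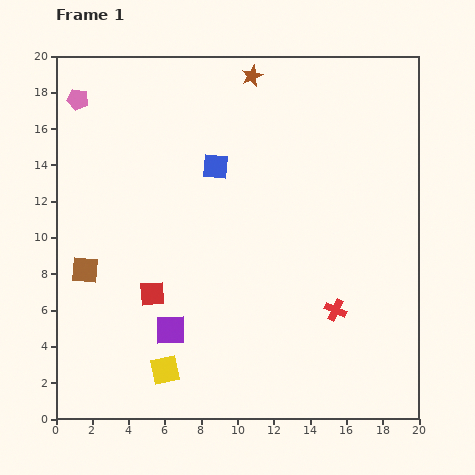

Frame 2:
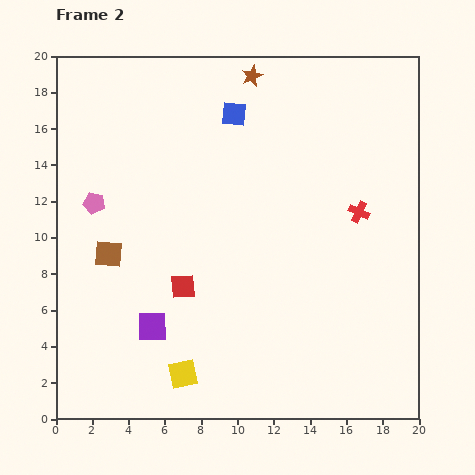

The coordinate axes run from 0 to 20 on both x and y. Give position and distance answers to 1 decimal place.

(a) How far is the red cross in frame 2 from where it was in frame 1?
5.6

The red cross moved from (15.4, 6.0) to (16.7, 11.4), a distance of √(1.3² + 5.4²) ≈ 5.6.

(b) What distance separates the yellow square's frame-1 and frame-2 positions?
1.0

The yellow square moved from (6.0, 2.7) to (7.0, 2.5), a distance of √(1.0² + 0.2²) ≈ 1.0.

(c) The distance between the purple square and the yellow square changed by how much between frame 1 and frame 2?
+0.9

Distance in frame 1: 2.2. Distance in frame 2: 3.1.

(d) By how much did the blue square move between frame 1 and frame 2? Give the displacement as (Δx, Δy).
(1.0, 2.9)

The blue square was at (8.8, 13.9) in frame 1 and (9.8, 16.8) in frame 2.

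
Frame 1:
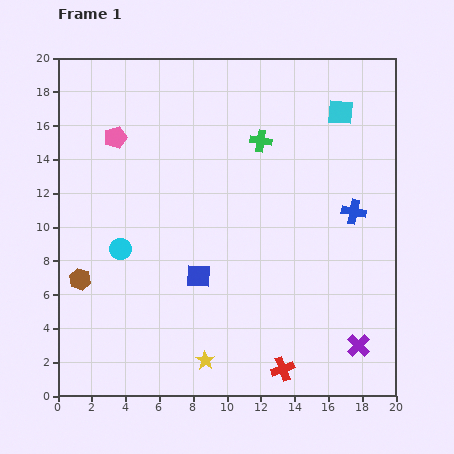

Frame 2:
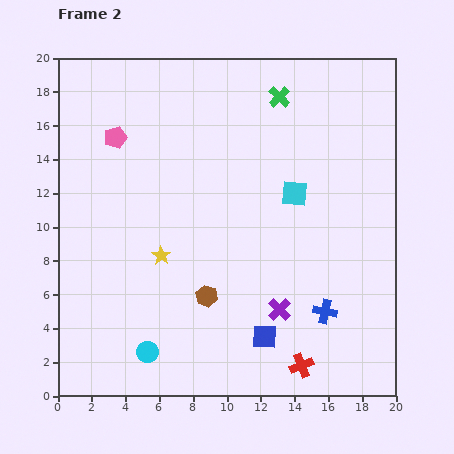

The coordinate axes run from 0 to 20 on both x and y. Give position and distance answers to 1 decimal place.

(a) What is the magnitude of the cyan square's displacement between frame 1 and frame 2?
5.5

The cyan square moved from (16.7, 16.8) to (14.0, 12.0), a distance of √(2.7² + 4.8²) ≈ 5.5.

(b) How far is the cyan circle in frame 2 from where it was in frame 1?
6.3

The cyan circle moved from (3.7, 8.7) to (5.3, 2.6), a distance of √(1.6² + 6.1²) ≈ 6.3.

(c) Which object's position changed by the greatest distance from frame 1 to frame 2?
the brown hexagon

(moved 7.6; next 6.7)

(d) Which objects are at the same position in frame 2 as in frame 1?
the pink pentagon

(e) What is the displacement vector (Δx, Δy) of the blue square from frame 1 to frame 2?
(3.9, -3.6)

The blue square was at (8.3, 7.1) in frame 1 and (12.2, 3.5) in frame 2.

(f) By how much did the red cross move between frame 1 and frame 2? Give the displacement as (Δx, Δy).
(1.1, 0.2)

The red cross was at (13.3, 1.6) in frame 1 and (14.4, 1.8) in frame 2.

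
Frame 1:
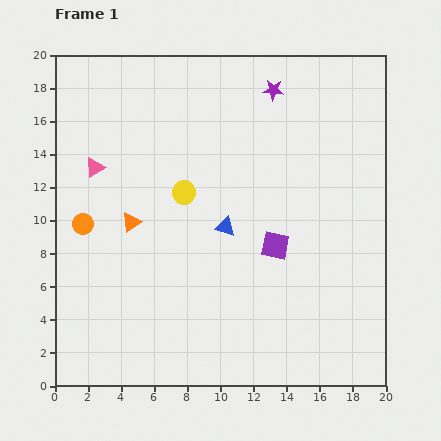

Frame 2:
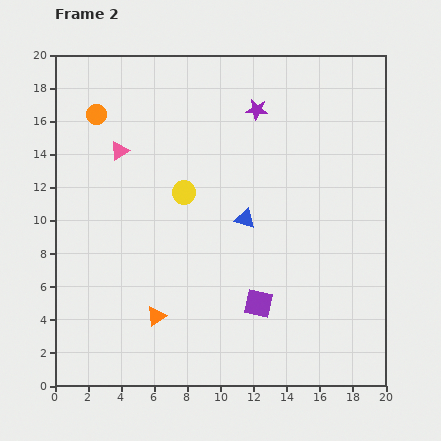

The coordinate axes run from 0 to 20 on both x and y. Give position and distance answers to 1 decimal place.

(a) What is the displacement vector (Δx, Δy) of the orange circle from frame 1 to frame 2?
(0.8, 6.6)

The orange circle was at (1.7, 9.8) in frame 1 and (2.5, 16.4) in frame 2.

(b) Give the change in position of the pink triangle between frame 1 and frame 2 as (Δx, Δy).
(1.5, 1.0)

The pink triangle was at (2.4, 13.2) in frame 1 and (3.9, 14.2) in frame 2.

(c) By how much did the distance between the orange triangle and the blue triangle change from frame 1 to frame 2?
+2.3

Distance in frame 1: 5.7. Distance in frame 2: 8.0.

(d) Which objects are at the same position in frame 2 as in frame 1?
the yellow circle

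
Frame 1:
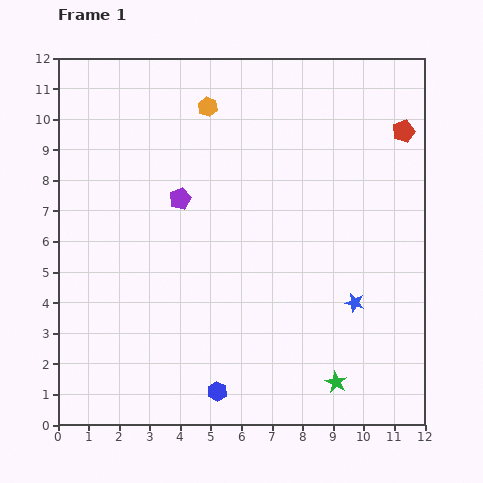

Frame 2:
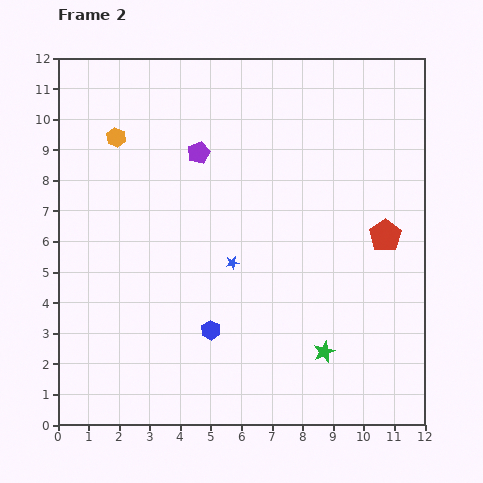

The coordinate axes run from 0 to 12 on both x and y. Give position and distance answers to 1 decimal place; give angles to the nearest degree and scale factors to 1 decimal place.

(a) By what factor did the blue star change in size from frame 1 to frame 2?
0.7×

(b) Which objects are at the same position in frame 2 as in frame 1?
none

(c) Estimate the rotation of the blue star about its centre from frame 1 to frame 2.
23° counter-clockwise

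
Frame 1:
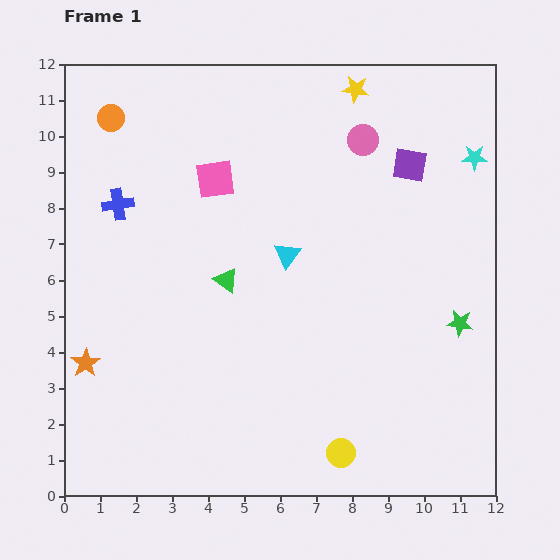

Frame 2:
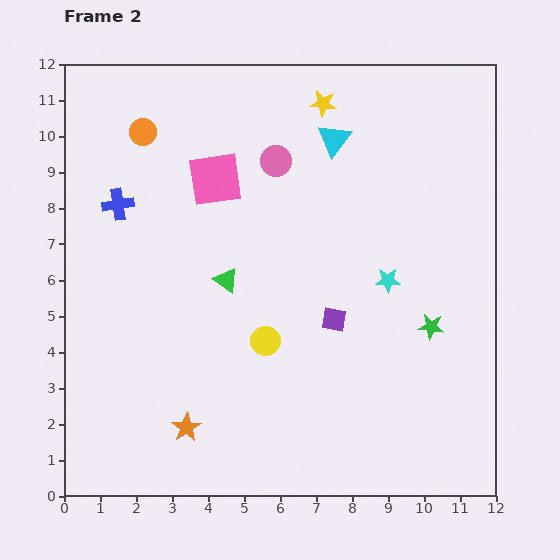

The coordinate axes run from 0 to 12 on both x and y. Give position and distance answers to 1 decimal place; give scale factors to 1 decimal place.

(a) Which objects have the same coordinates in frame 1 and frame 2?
the pink square, the green triangle, the blue cross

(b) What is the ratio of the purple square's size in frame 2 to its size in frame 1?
0.7×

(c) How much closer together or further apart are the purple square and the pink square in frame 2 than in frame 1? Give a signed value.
-0.3

Distance in frame 1: 5.4. Distance in frame 2: 5.1.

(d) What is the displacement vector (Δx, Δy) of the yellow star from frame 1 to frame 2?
(-0.9, -0.4)

The yellow star was at (8.1, 11.3) in frame 1 and (7.2, 10.9) in frame 2.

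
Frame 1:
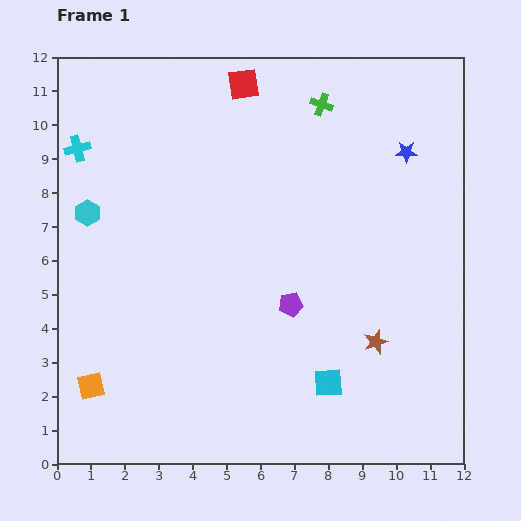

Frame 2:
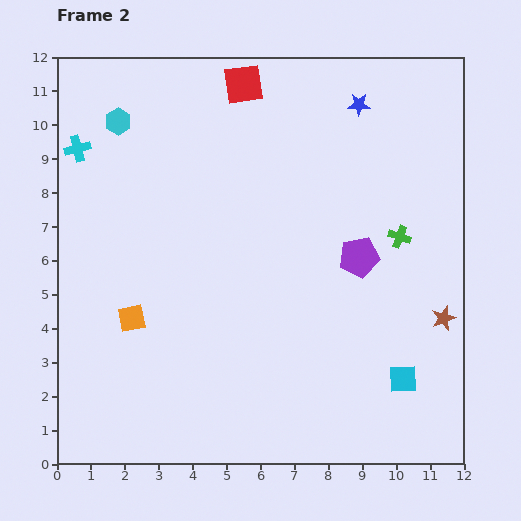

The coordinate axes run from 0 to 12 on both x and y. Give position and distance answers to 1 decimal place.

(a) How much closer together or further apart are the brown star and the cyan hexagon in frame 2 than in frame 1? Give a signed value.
+1.9

Distance in frame 1: 9.3. Distance in frame 2: 11.2.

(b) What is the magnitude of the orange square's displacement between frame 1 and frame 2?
2.3

The orange square moved from (1.0, 2.3) to (2.2, 4.3), a distance of √(1.2² + 2.0²) ≈ 2.3.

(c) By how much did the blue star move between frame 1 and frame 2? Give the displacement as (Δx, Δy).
(-1.4, 1.4)

The blue star was at (10.3, 9.2) in frame 1 and (8.9, 10.6) in frame 2.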